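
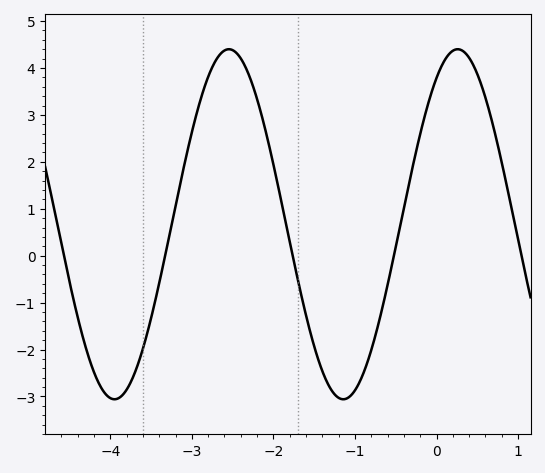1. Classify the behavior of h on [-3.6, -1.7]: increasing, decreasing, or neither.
neither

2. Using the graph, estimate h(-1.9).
1.13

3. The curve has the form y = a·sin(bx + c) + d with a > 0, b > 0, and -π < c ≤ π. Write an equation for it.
y = 3.73sin(2.24x + 0.99) + 0.67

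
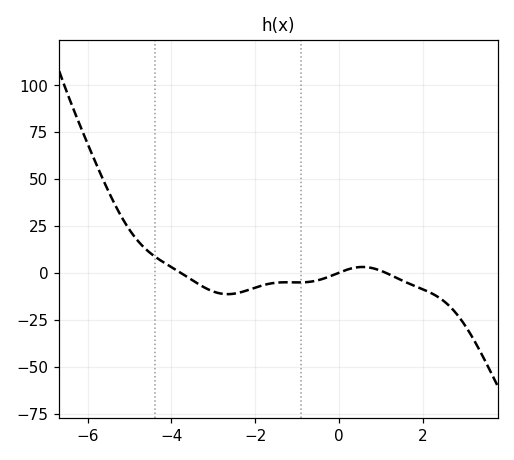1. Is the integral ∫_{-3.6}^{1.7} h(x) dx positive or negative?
negative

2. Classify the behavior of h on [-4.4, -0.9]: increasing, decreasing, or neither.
neither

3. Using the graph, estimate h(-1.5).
-5.01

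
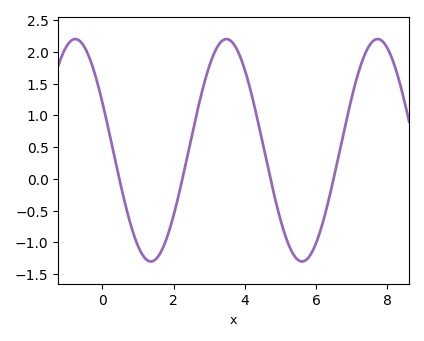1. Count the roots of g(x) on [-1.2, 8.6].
4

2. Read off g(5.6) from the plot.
-1.3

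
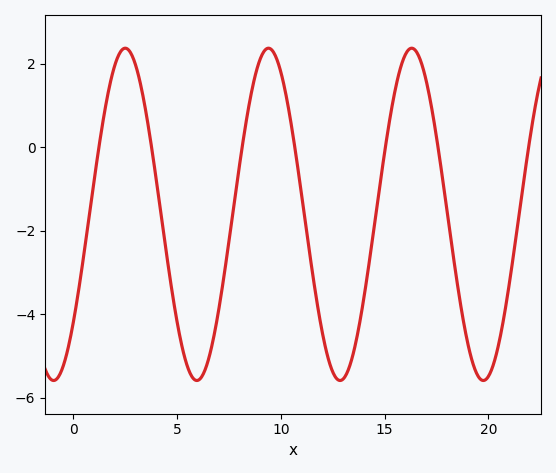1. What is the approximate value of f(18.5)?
-3.2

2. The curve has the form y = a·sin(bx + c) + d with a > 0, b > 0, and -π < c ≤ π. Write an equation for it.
y = 3.98sin(0.91x - 0.7) - 1.61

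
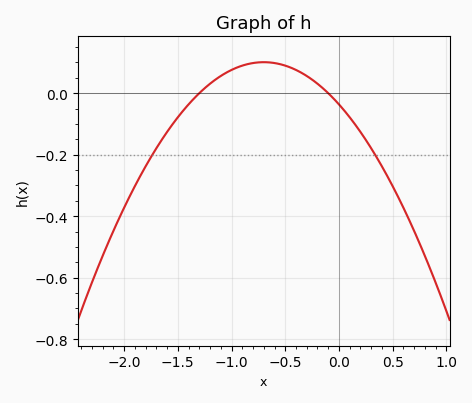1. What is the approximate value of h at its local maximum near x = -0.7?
0.1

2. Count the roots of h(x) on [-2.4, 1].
2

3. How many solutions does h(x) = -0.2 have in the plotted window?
2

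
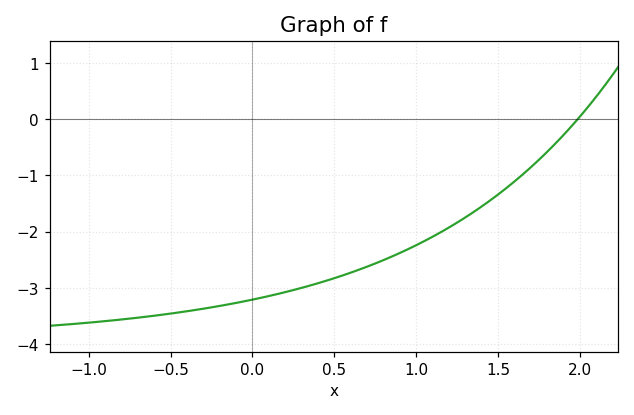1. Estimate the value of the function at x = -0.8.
-3.56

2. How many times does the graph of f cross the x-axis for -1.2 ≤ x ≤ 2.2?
1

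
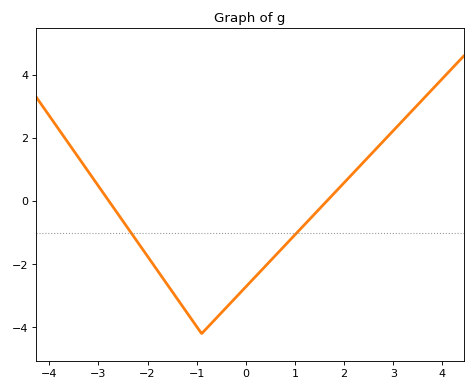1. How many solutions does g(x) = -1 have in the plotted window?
2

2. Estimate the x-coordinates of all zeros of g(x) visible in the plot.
-2.78, 1.64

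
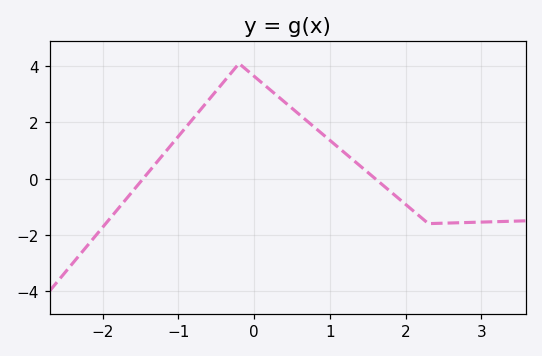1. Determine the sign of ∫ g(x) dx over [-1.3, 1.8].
positive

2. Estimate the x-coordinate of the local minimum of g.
2.3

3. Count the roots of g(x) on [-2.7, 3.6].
2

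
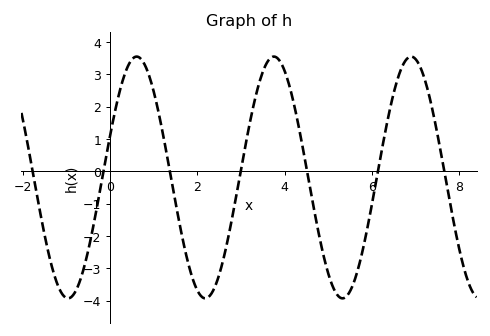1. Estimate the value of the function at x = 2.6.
-2.69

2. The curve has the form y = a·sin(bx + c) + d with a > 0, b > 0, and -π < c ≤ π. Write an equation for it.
y = 3.74sin(2x + 0.352) - 0.19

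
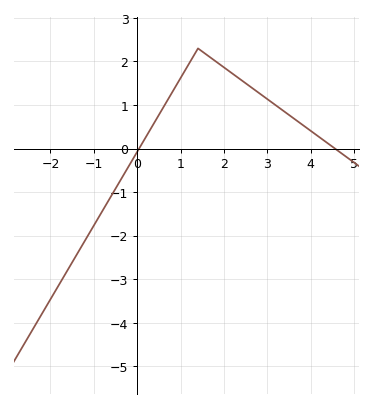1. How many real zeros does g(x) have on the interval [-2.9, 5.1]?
2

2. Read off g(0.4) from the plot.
0.6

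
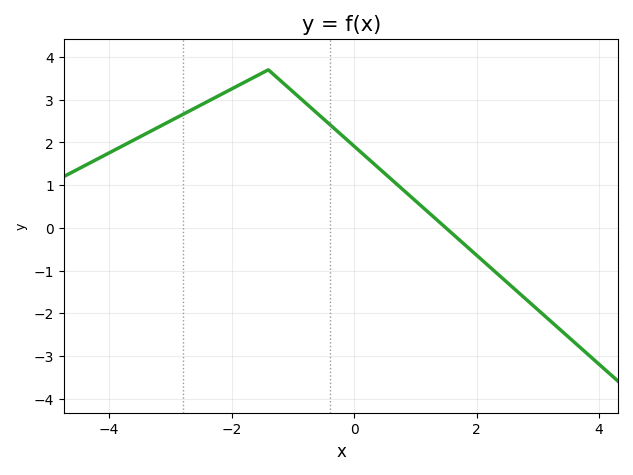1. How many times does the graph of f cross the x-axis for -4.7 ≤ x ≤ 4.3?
1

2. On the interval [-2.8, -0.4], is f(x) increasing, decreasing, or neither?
neither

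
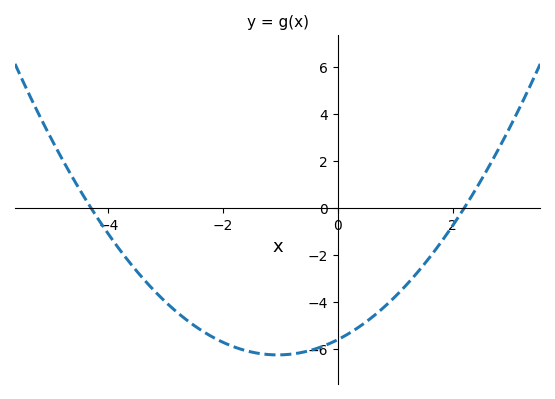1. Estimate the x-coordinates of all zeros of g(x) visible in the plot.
-4.2, 2.2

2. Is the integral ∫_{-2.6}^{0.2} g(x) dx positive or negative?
negative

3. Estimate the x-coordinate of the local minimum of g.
-1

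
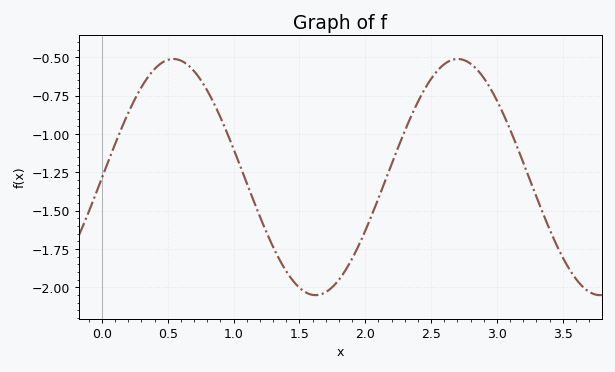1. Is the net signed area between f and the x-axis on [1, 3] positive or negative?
negative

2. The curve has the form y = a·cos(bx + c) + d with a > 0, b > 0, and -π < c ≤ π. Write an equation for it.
y = 0.77cos(2.91x - 1.58) - 1.28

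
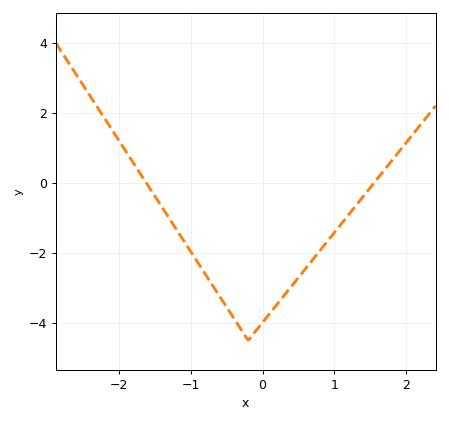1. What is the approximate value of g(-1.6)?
-0.062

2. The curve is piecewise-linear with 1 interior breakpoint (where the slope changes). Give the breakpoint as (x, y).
(-0.2, -4.5)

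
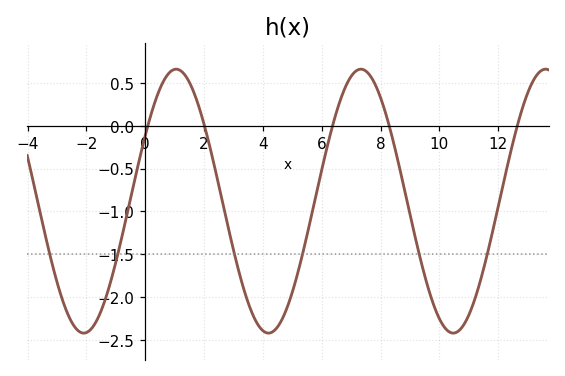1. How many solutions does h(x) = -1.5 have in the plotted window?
6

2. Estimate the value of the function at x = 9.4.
-1.6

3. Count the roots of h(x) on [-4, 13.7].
5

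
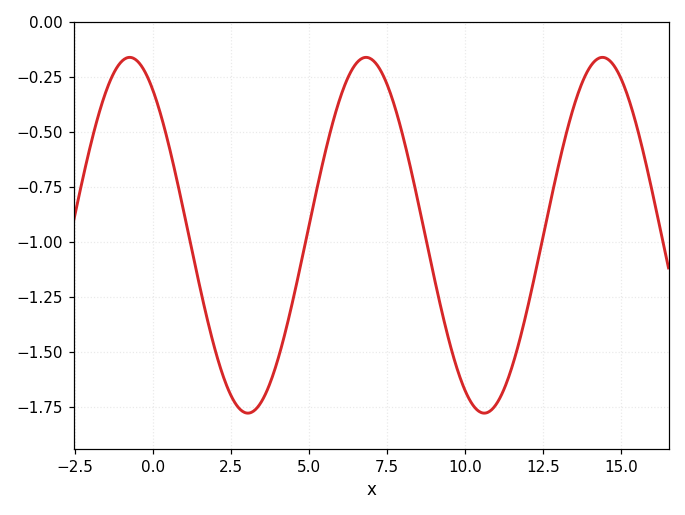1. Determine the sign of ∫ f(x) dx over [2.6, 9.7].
negative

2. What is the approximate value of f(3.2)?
-1.78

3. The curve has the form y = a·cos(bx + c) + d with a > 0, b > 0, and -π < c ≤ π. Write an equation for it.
y = 0.81cos(0.83x + 0.62) - 0.97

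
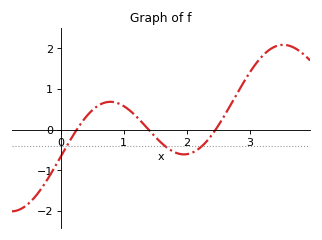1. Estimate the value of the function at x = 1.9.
-0.601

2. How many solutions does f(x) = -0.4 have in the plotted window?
3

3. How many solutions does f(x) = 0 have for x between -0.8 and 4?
3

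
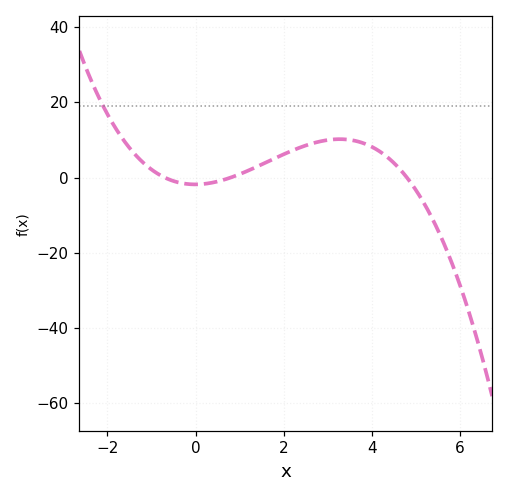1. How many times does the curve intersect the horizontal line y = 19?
1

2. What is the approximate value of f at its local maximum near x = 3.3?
10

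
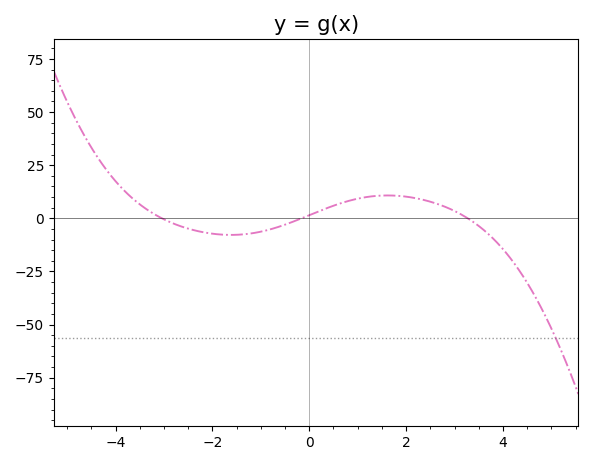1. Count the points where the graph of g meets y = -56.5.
1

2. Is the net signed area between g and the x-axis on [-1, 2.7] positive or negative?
positive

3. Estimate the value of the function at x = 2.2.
10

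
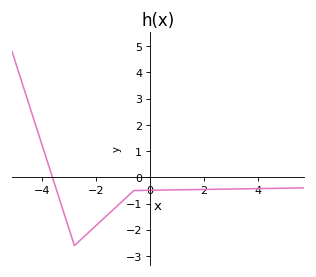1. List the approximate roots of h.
-3.61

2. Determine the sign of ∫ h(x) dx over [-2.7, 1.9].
negative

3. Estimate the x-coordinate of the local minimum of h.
-2.8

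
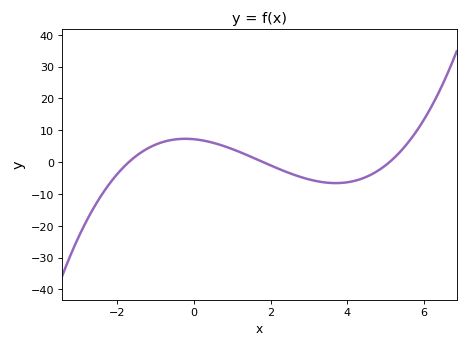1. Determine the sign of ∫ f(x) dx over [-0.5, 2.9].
positive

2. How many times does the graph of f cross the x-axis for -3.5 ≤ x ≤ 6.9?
3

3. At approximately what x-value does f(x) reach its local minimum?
3.7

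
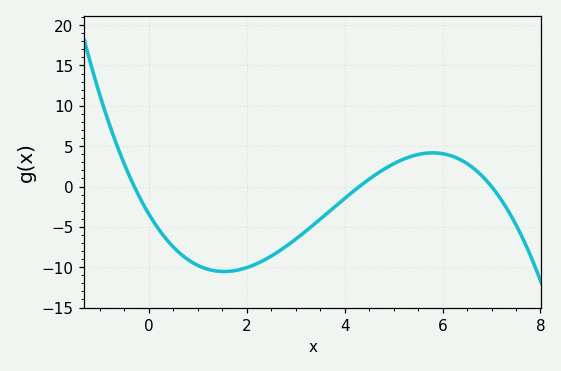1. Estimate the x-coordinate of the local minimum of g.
1.54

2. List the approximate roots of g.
-0.3, 4.3, 7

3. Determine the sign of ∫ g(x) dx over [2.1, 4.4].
negative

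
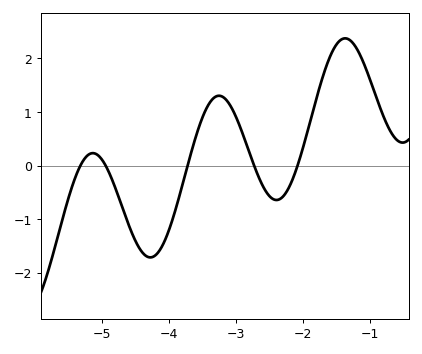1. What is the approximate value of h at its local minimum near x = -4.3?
-1.7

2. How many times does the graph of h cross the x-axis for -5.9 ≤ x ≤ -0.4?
5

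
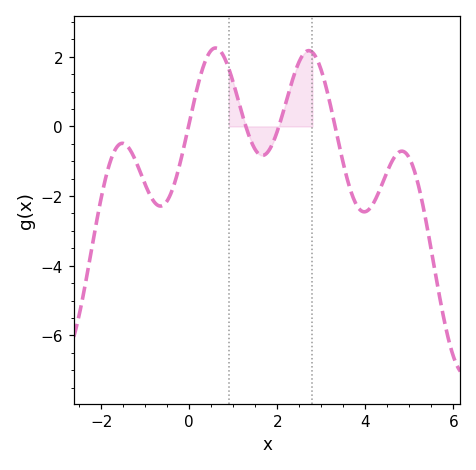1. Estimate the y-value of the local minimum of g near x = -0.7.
-2.29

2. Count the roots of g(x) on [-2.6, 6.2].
4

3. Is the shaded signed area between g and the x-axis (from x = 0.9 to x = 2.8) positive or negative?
positive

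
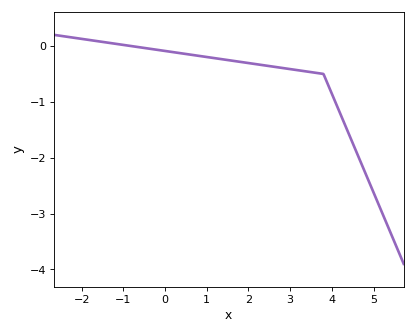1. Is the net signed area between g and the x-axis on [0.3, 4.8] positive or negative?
negative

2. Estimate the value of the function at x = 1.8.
-0.3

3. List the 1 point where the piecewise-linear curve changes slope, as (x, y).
(3.8, -0.5)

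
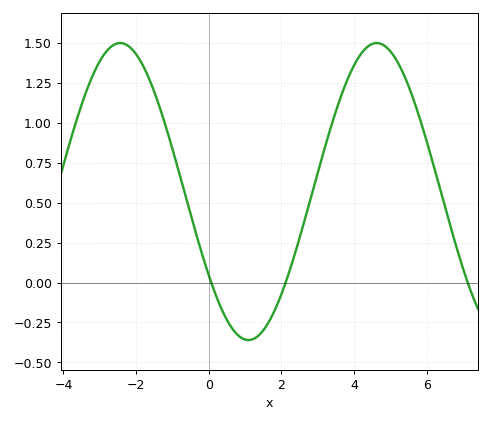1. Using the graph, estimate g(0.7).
-0.304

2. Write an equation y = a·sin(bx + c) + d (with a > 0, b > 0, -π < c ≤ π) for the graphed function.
y = 0.93sin(0.89x - 2.54) + 0.57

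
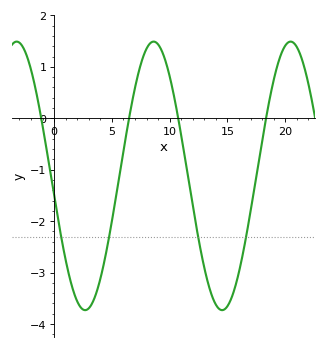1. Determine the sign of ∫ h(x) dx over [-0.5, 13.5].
negative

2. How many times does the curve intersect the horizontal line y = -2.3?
4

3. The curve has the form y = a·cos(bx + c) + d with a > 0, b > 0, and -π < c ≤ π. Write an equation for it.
y = 2.61cos(0.53x + 1.72) - 1.12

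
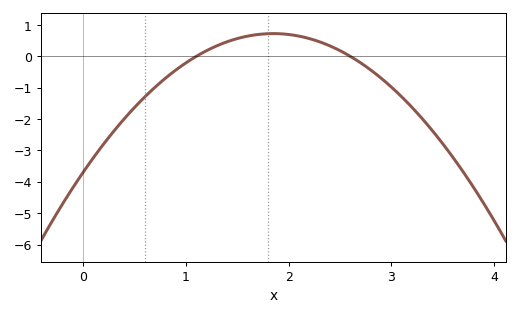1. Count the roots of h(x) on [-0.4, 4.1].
2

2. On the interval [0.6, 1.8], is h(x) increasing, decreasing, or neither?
increasing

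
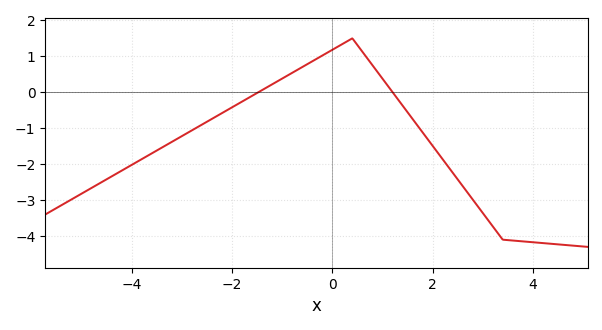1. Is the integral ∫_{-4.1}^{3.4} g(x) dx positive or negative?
negative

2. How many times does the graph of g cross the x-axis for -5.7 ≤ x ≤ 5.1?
2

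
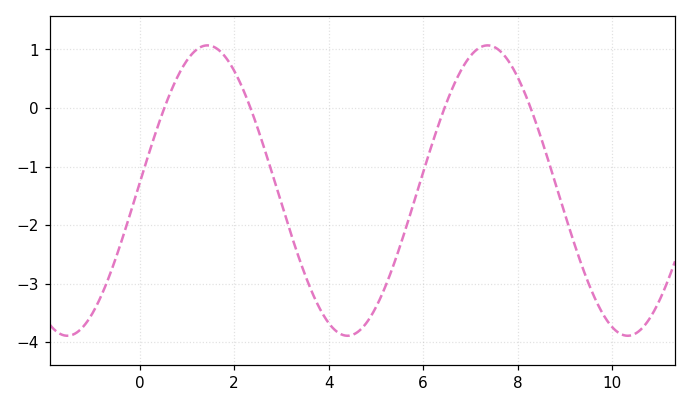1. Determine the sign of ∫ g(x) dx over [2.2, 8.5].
negative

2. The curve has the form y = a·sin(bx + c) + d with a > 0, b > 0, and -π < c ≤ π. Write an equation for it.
y = 2.48sin(1.06x + 0.05) - 1.41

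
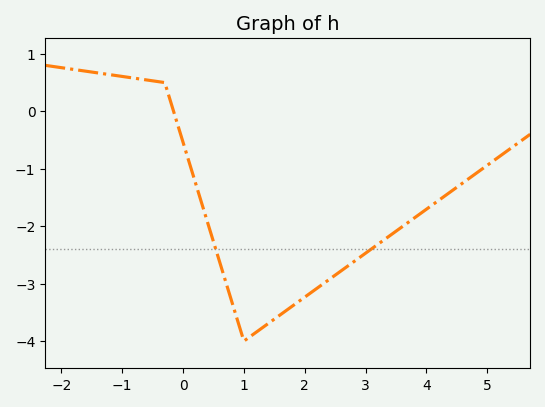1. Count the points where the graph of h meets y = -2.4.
2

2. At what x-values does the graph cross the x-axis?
-0.2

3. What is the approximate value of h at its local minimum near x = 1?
-4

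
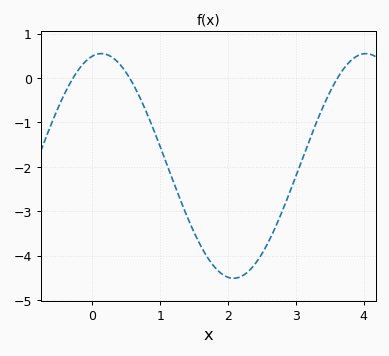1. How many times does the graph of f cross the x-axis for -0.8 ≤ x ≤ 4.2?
3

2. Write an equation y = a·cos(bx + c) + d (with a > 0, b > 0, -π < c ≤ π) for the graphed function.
y = 2.53cos(1.61x - 0.212) - 1.98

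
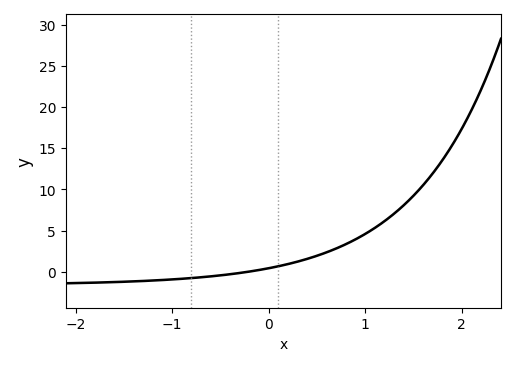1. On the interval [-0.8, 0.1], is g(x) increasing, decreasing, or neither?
increasing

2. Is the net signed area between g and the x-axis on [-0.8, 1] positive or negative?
positive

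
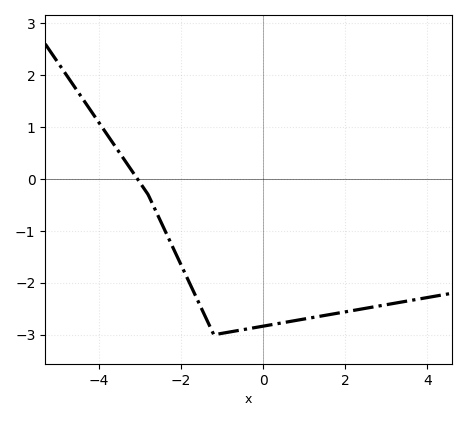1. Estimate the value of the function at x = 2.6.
-2.48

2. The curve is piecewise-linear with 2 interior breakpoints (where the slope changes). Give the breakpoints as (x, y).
(-2.8, -0.3); (-1.2, -3)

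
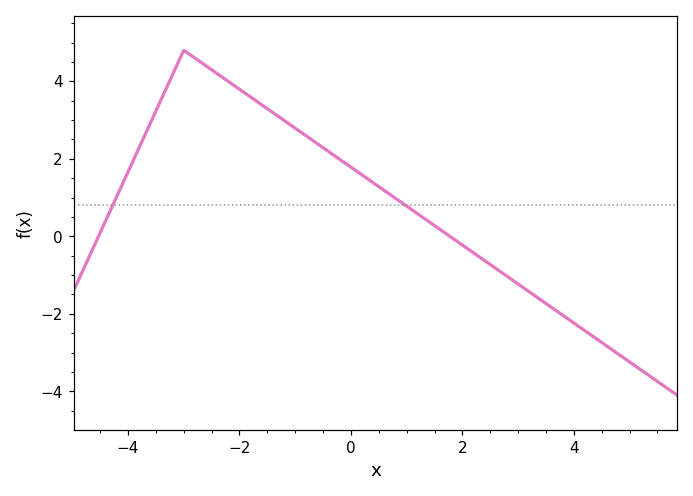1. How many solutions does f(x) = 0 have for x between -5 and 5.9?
2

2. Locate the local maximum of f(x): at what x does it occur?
-3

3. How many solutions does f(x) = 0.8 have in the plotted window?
2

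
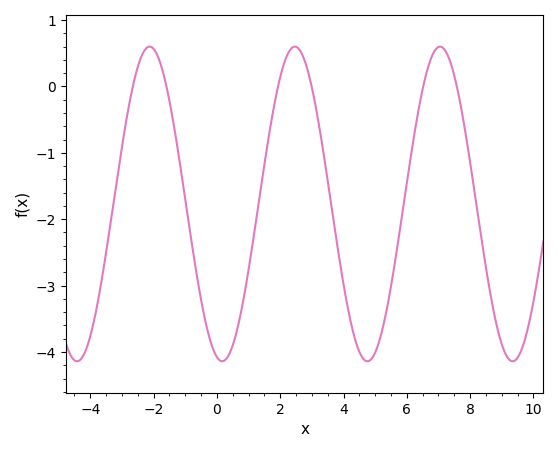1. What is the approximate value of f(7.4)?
0.3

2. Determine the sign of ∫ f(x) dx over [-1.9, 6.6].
negative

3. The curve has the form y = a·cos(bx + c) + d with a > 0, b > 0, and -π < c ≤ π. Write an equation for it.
y = 2.37cos(1.4x + 2.9) - 1.77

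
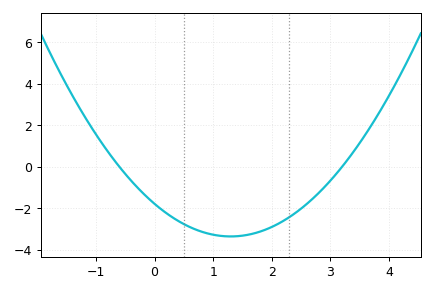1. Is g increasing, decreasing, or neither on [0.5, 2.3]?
neither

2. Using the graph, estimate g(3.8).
2.4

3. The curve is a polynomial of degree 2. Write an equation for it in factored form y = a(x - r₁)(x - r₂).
y = 0.93(x + 0.6)(x - 3.2)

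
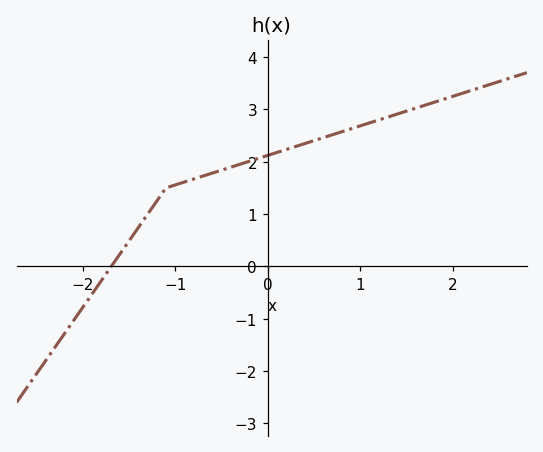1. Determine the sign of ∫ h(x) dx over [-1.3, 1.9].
positive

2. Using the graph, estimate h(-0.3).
1.95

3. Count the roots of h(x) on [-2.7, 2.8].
1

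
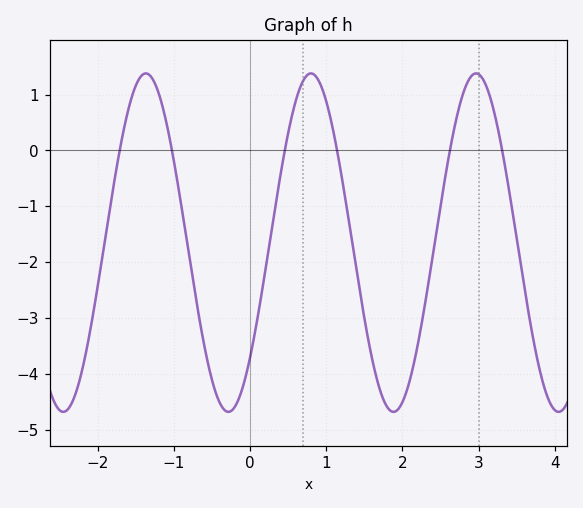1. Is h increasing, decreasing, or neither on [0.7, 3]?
neither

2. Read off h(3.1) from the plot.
1.16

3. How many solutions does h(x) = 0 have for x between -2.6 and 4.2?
6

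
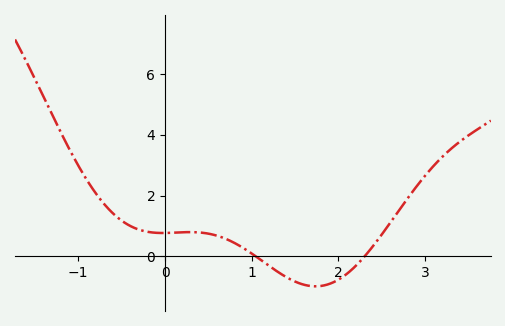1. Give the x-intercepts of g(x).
1.05, 2.3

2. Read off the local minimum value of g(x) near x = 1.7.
-0.982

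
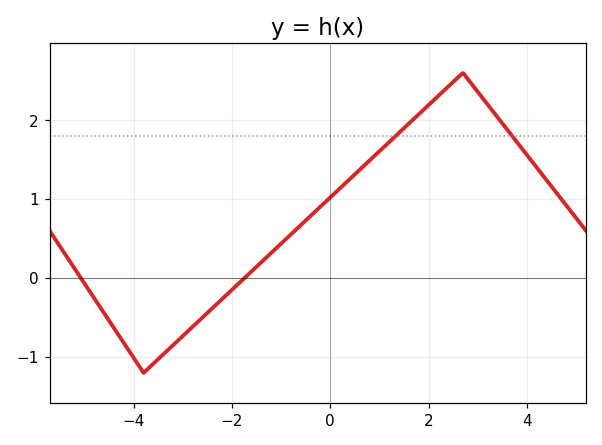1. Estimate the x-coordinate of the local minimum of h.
-3.8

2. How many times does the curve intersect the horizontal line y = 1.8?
2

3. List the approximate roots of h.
-5.08, -1.75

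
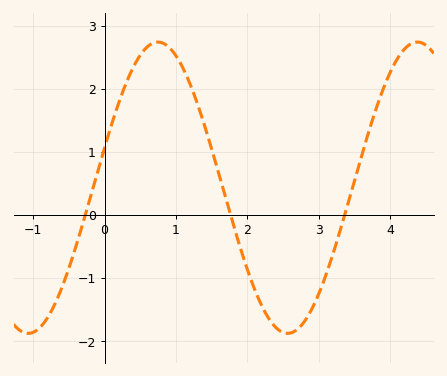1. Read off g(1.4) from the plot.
1.41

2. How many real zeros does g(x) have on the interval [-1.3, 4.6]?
3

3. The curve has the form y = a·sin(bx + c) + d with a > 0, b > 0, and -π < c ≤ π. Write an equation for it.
y = 2.31sin(1.73x + 0.28) + 0.43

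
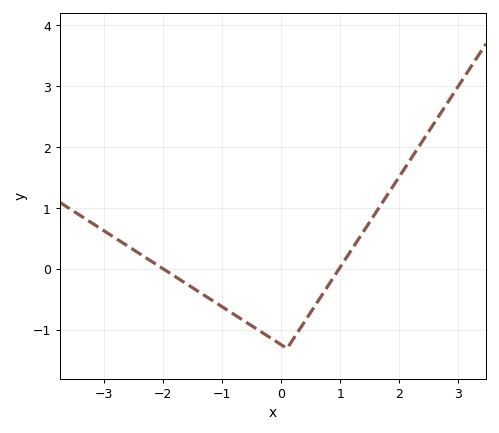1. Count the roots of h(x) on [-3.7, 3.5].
2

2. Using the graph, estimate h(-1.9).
-0.1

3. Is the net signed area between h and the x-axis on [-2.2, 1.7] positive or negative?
negative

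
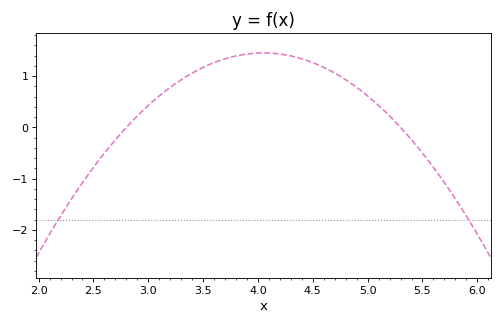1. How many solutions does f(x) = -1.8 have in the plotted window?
2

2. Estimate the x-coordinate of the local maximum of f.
4.1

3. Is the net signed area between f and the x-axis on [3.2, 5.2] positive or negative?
positive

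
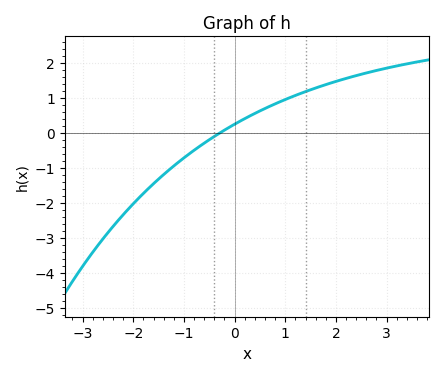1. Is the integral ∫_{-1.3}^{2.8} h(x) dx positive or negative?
positive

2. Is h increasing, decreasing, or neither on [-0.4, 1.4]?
increasing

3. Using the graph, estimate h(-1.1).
-0.827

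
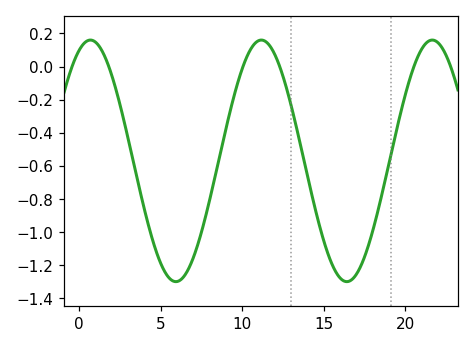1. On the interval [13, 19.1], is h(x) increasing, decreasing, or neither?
neither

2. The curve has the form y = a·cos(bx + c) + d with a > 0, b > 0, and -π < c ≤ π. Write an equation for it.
y = 0.73cos(0.6x - 0.42) - 0.57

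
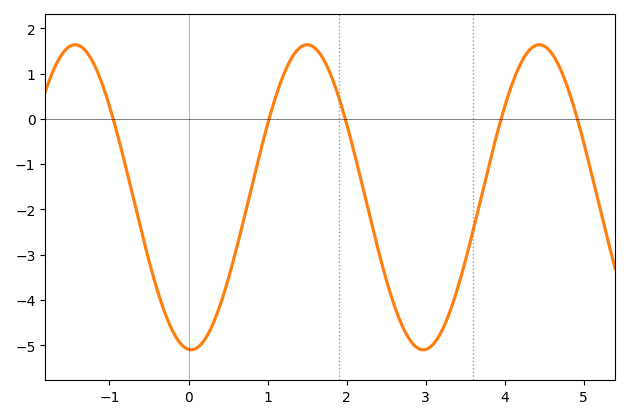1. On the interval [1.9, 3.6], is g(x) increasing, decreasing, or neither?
neither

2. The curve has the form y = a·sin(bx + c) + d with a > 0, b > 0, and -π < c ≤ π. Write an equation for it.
y = 3.37sin(2.1x - 1.6) - 1.73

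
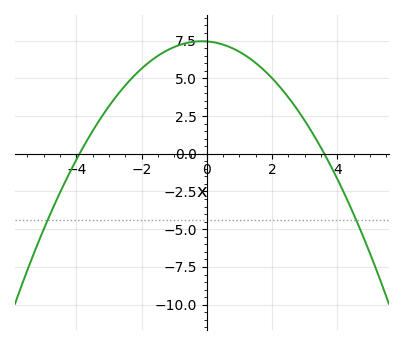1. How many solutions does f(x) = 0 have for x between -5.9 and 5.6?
2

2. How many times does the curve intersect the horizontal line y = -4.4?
2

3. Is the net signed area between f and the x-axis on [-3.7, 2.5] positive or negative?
positive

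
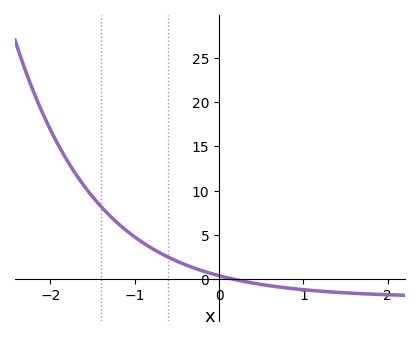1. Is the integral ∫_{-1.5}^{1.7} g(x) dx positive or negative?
positive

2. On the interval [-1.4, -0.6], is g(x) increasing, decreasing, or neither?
decreasing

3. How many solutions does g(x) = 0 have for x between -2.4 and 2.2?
1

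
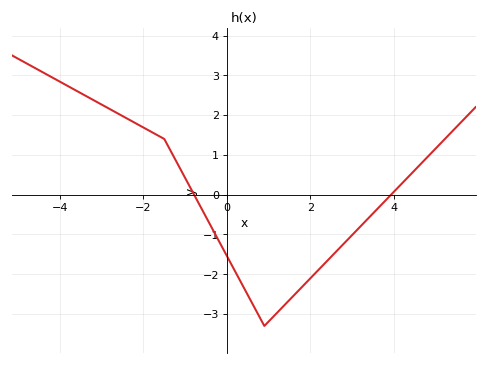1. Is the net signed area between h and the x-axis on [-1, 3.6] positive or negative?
negative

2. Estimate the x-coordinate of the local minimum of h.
1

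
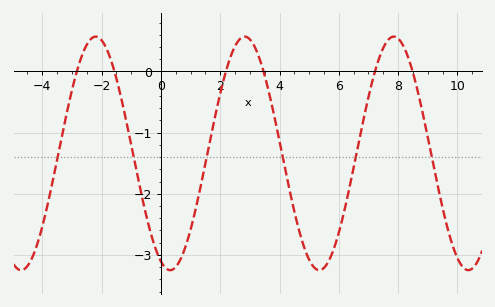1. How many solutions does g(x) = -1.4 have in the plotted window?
6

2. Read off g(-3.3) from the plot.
-1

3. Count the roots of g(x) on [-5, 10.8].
6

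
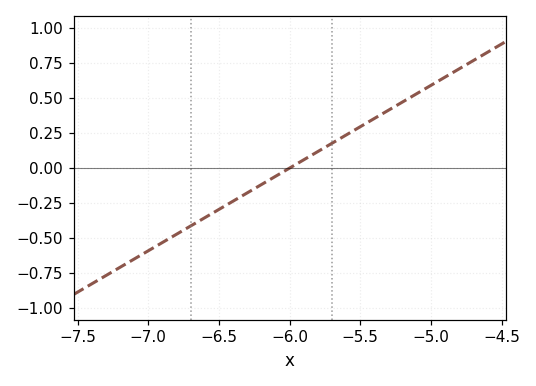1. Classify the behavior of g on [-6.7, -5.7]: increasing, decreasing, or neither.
increasing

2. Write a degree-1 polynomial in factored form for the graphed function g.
y = 0.59(x + 6)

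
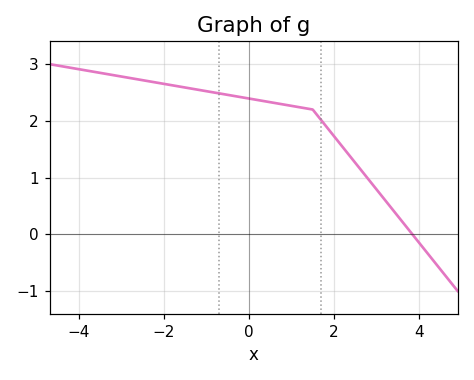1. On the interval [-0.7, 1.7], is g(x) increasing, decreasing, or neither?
decreasing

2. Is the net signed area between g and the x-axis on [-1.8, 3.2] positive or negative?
positive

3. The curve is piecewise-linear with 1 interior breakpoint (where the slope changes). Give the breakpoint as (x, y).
(1.5, 2.2)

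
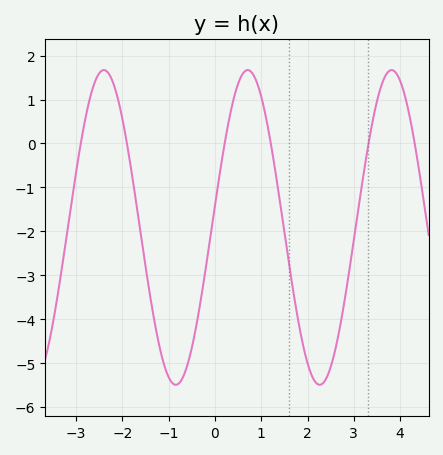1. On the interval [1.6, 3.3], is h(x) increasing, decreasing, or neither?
neither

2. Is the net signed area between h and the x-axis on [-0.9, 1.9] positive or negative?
negative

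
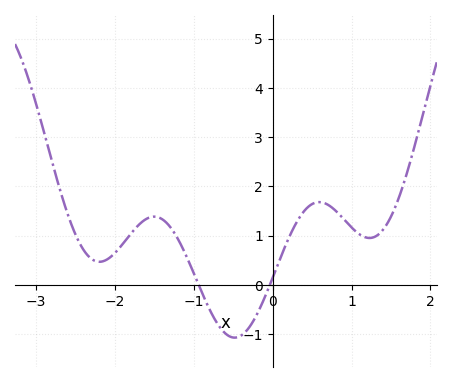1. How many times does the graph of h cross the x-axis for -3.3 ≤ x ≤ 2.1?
2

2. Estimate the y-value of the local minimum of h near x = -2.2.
0.5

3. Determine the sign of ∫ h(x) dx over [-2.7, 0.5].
positive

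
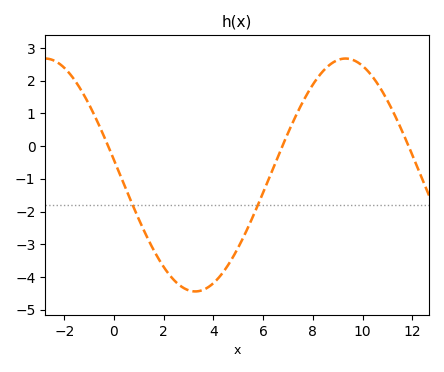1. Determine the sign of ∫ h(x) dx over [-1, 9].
negative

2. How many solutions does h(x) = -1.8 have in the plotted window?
2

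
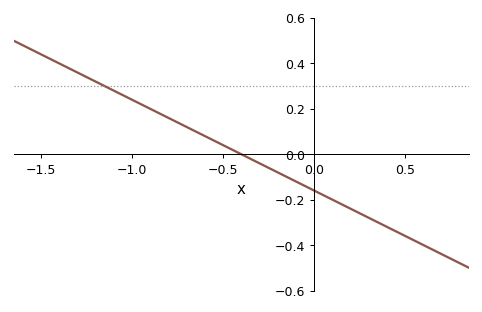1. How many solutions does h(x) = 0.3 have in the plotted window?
1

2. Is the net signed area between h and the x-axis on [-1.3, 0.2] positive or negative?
positive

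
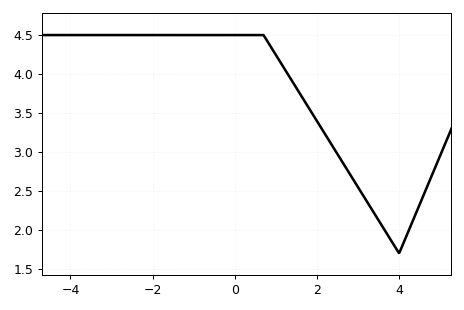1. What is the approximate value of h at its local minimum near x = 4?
1.7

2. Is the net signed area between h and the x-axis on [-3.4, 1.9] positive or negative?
positive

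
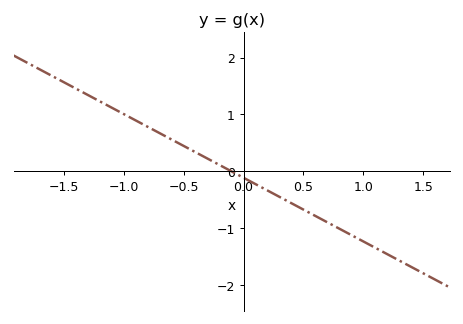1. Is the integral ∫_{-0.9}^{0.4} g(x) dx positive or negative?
positive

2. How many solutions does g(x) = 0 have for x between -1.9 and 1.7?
1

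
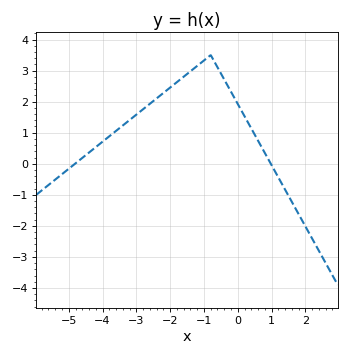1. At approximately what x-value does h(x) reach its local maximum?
-0.802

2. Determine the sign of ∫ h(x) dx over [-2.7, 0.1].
positive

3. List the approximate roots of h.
-4.81, 0.977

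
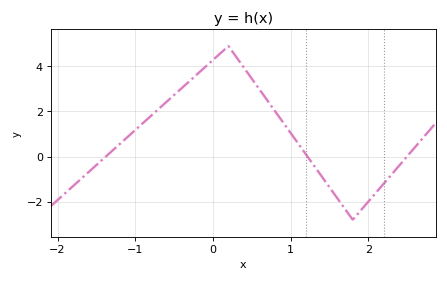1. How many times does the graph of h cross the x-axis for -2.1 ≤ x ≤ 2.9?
3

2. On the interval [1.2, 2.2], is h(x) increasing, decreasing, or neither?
neither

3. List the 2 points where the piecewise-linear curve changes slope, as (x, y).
(0.2, 4.9); (1.8, -2.8)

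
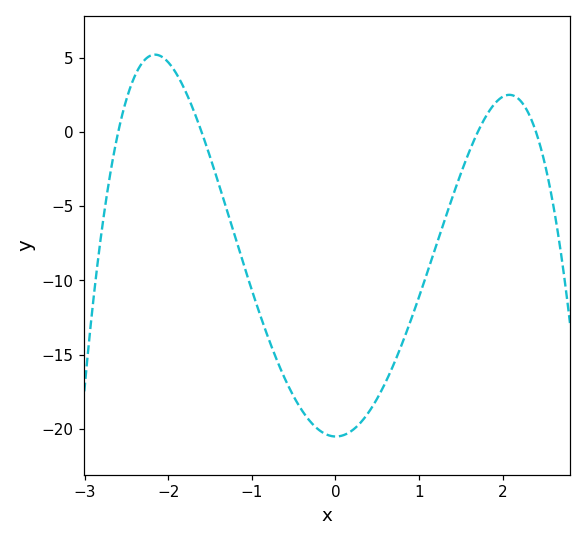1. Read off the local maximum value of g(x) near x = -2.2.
5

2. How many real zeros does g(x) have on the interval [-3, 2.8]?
4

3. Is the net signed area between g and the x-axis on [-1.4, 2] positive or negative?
negative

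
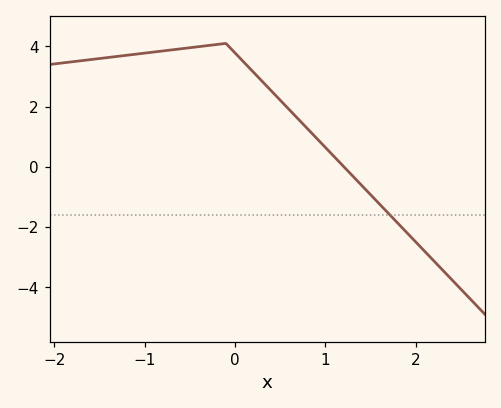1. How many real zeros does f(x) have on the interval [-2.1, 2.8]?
1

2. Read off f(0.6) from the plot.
1.9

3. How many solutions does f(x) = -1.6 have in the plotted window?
1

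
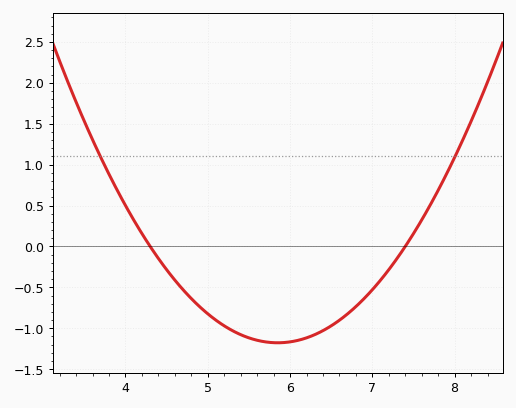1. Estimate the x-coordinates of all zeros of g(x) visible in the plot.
4.3, 7.4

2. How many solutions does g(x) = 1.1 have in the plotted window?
2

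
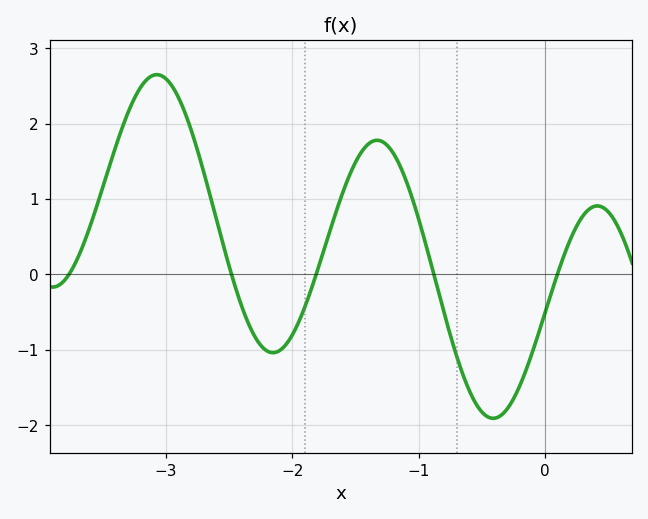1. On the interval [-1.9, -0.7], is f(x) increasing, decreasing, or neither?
neither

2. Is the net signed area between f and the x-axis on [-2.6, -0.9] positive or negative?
positive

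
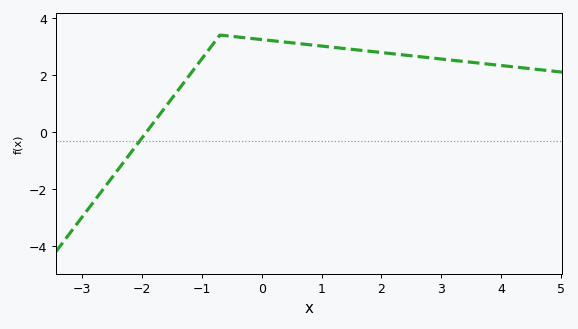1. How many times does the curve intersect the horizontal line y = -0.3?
1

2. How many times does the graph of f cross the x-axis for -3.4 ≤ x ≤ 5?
1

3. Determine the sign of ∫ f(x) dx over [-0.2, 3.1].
positive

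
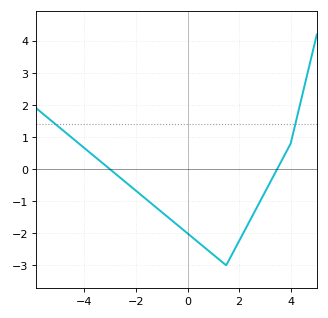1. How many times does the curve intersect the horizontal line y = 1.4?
2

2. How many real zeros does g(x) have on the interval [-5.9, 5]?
2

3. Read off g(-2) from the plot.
-0.671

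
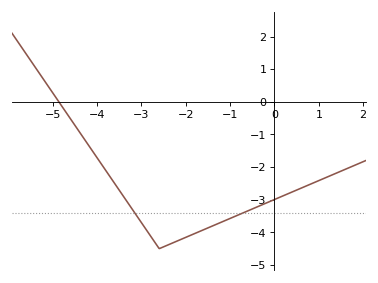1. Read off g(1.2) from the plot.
-2.3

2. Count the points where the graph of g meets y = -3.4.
2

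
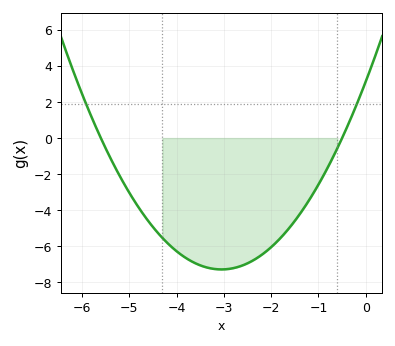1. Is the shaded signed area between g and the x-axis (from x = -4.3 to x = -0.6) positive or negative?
negative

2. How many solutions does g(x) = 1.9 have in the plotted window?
2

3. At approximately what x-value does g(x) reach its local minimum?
-3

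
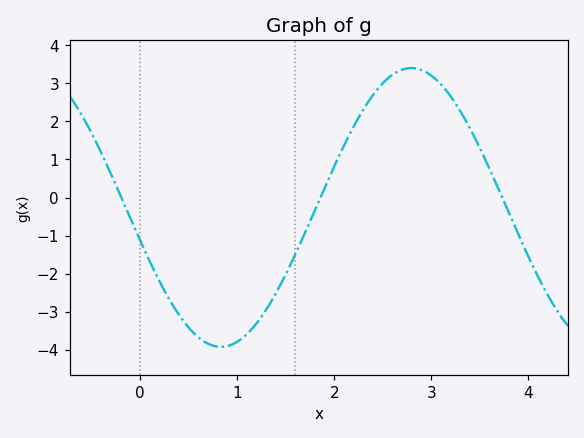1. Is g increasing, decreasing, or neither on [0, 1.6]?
neither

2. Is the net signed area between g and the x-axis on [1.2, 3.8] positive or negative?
positive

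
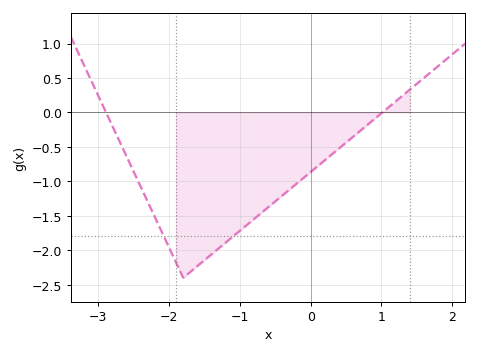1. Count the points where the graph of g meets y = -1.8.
2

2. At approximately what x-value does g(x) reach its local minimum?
-1.8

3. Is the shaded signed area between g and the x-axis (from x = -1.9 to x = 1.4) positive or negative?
negative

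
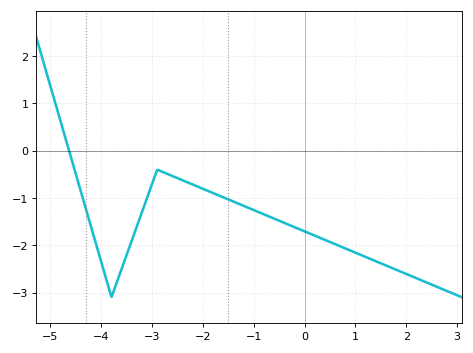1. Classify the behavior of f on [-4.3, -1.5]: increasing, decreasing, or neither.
neither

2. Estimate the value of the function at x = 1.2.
-2.25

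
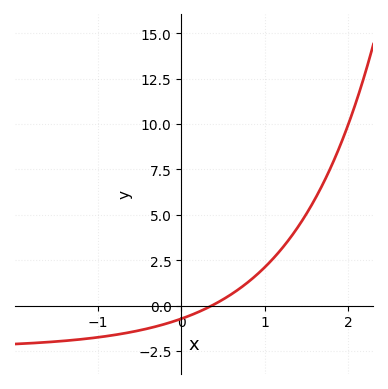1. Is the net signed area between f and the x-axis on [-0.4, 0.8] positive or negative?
negative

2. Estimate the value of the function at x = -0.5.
-1.4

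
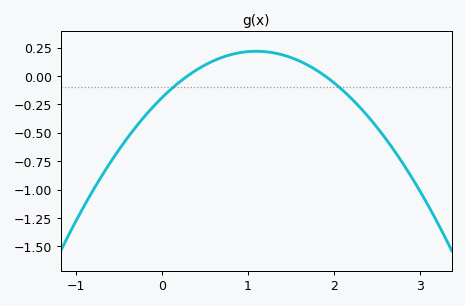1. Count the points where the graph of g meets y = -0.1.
2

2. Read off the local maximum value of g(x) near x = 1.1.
0.218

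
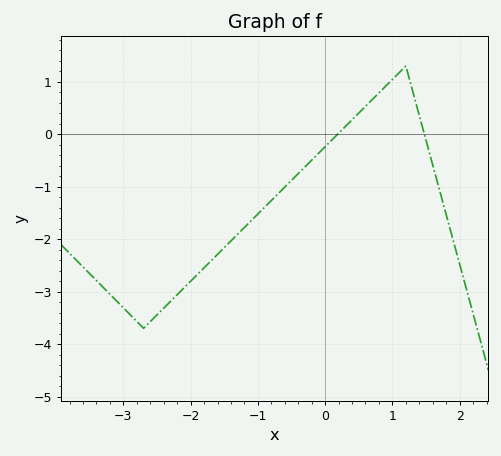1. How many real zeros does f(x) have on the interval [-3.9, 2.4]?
2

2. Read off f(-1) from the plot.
-1.5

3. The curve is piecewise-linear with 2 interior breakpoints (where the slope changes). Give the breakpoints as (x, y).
(-2.7, -3.7); (1.2, 1.3)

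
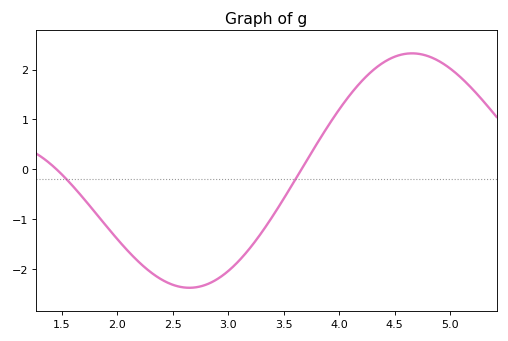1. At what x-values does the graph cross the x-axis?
1.45, 3.66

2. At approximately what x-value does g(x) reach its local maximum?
4.66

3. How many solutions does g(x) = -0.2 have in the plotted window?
2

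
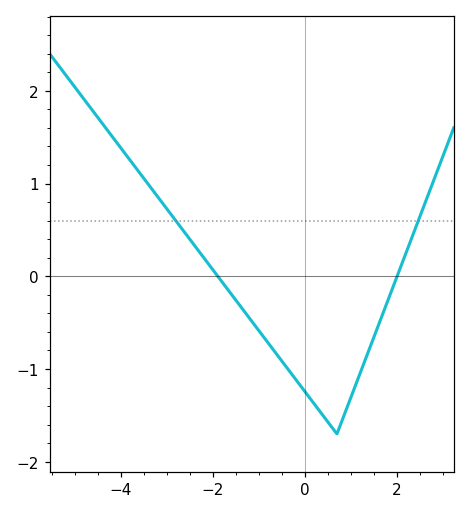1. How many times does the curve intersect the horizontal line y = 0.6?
2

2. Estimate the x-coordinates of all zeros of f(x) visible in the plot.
-1.89, 2.01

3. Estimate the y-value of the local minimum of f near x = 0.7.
-1.7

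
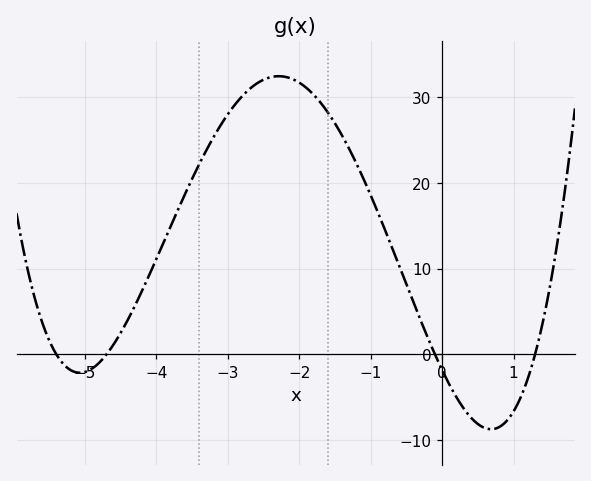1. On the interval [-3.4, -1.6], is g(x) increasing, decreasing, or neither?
neither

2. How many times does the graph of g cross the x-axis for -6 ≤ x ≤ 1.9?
4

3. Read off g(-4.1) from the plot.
9.27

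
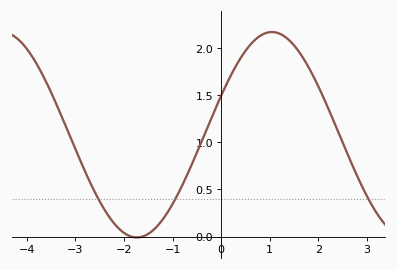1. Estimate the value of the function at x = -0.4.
1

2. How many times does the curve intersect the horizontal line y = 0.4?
3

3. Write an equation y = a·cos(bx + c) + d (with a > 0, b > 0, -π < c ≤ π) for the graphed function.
y = 1.09cos(1.1x - 1.2) + 1.08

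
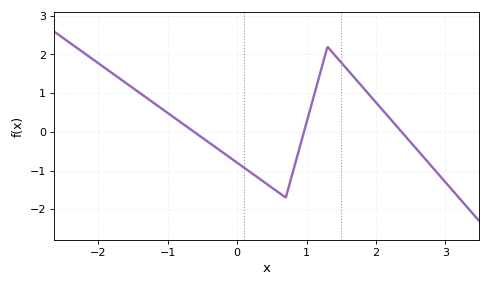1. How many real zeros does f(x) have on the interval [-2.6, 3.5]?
3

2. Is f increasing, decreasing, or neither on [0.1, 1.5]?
neither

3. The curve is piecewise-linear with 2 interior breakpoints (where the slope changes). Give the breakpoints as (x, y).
(0.7, -1.7); (1.3, 2.2)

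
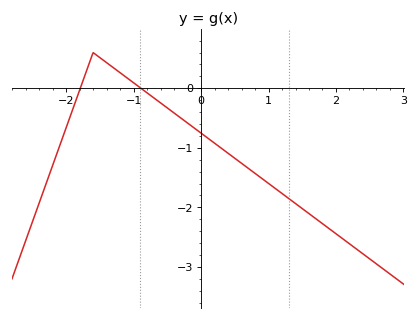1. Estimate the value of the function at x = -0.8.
-0.076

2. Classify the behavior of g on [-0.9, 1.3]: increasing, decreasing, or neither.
decreasing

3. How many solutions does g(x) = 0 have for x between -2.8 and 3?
2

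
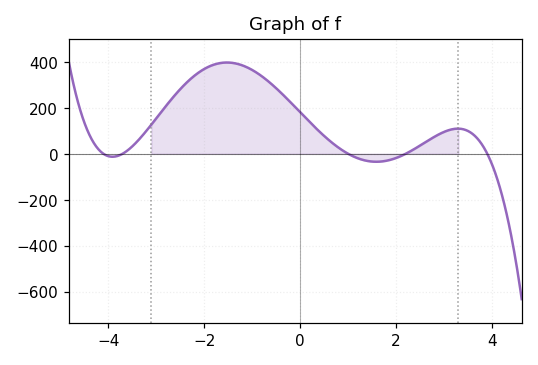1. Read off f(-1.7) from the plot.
393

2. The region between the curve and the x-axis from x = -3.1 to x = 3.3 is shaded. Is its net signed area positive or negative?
positive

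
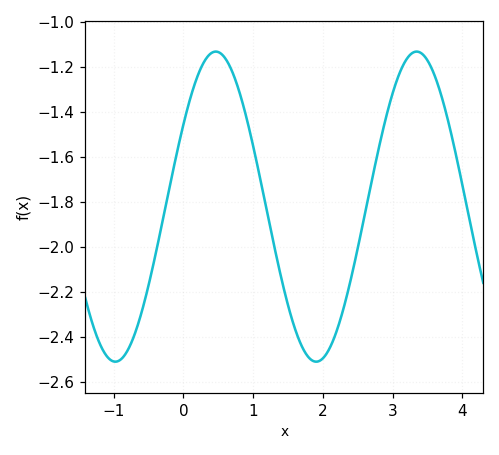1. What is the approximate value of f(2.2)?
-2.38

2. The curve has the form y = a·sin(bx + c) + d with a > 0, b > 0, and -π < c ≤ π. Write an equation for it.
y = 0.69sin(2.2x + 0.56) - 1.82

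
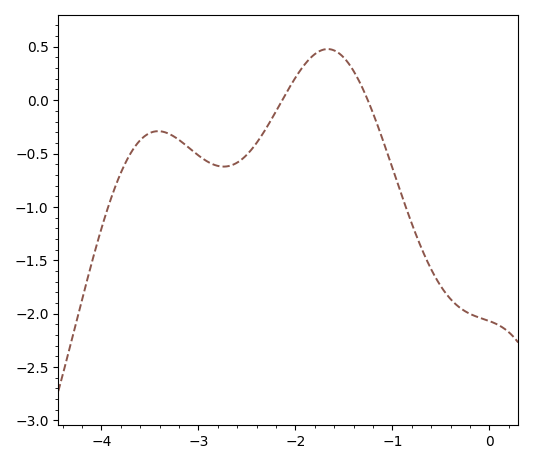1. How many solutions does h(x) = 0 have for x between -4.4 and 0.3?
2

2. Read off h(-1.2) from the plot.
-0.121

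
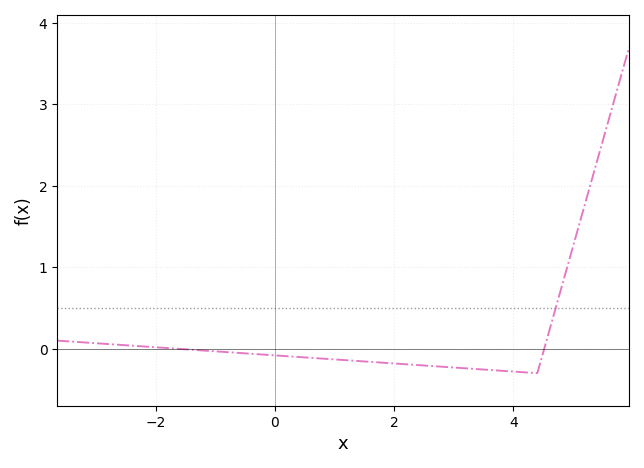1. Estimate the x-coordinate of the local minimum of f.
4.4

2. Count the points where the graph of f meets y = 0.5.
1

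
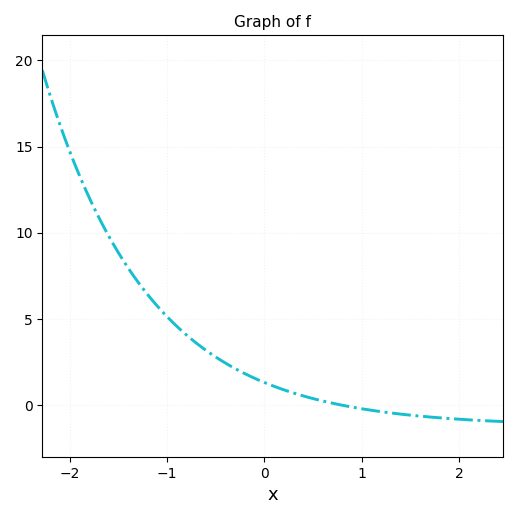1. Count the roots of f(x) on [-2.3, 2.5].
1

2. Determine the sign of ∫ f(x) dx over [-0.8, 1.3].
positive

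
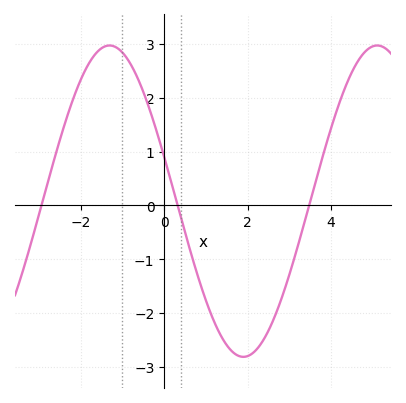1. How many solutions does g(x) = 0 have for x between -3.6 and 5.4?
3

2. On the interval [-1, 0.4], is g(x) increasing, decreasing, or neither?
decreasing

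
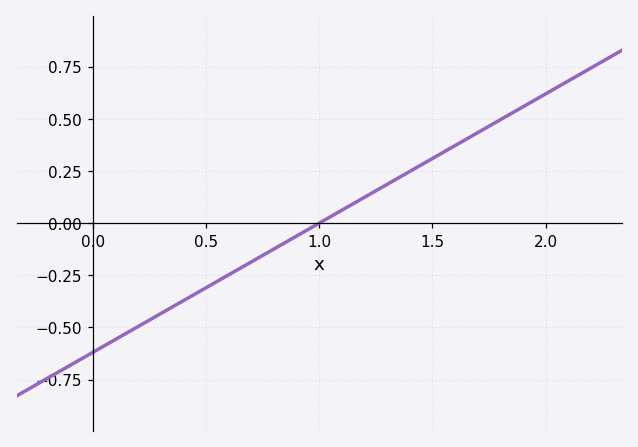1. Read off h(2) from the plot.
0.62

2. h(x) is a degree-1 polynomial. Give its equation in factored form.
y = 0.62(x - 1)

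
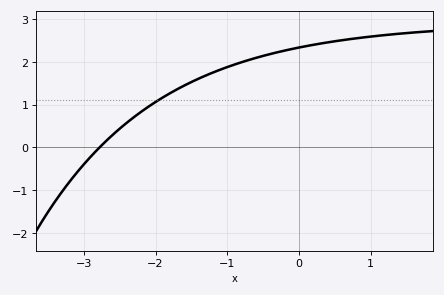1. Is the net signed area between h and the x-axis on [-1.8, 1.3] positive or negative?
positive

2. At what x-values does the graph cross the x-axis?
-2.8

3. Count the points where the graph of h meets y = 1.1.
1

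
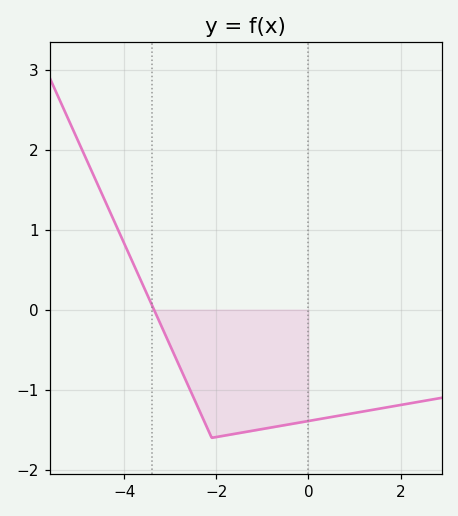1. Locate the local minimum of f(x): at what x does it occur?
-2.1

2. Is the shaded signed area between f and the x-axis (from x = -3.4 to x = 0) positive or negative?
negative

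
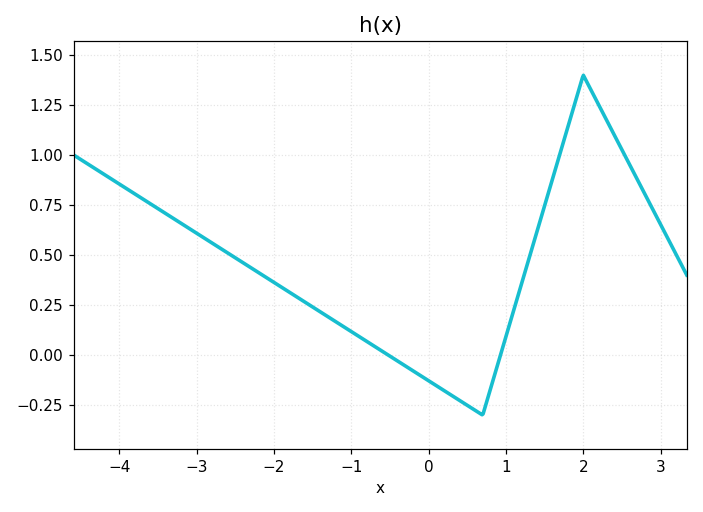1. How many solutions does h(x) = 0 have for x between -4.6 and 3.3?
2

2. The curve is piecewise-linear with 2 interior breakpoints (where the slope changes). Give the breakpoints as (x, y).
(0.7, -0.3); (2, 1.4)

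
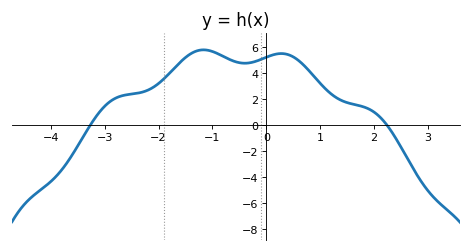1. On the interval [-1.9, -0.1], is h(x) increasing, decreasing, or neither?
neither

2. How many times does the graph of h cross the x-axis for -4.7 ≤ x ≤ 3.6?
2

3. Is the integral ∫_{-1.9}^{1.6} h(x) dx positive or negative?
positive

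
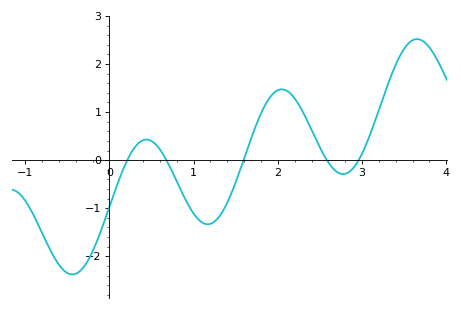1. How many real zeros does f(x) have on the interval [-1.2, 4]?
5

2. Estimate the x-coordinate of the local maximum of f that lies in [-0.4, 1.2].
0.441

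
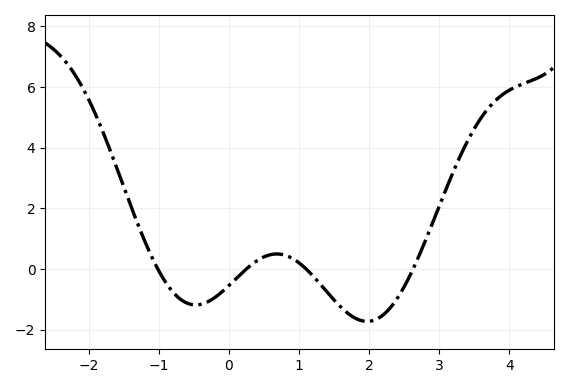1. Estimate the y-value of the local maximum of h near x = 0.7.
0.4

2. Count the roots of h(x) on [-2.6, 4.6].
4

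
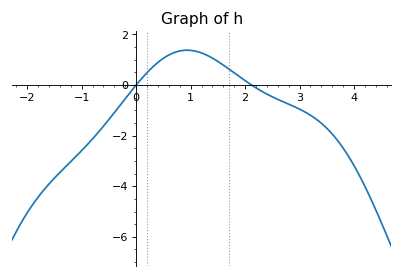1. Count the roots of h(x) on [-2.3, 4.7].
2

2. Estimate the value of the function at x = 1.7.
0.638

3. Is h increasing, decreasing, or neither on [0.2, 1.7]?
neither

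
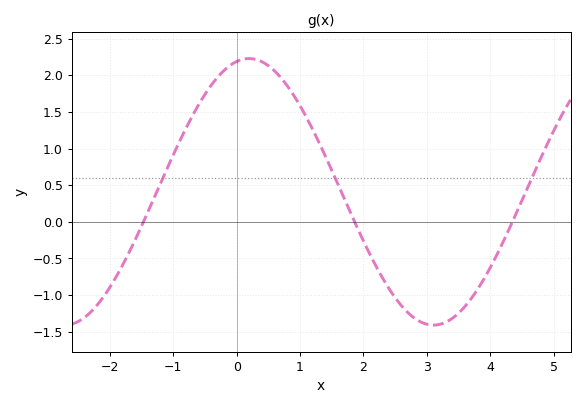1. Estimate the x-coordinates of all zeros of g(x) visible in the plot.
-1.4, 1.8, 4.4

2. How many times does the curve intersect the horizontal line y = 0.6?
3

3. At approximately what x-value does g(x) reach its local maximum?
0.2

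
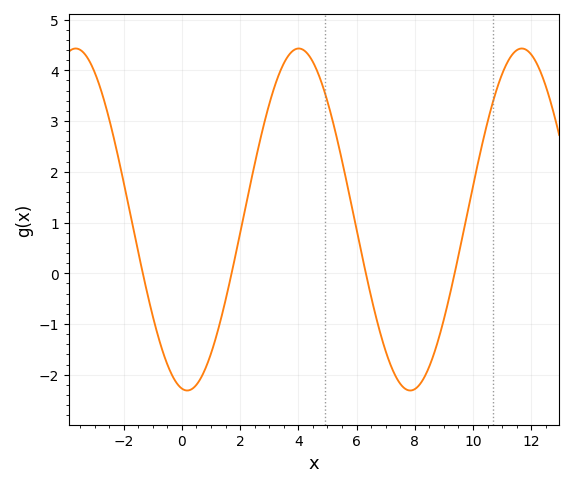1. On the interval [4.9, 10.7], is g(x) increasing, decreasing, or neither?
neither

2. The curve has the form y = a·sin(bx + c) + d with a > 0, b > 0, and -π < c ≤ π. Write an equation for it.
y = 3.37sin(0.82x - 1.7) + 1.06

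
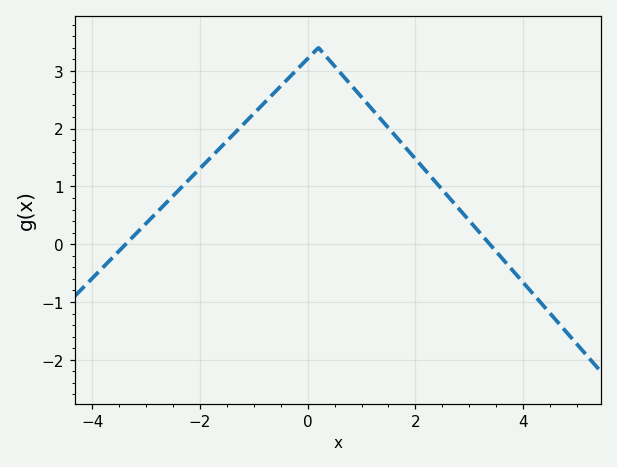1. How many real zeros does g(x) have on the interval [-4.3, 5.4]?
2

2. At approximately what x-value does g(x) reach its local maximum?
0.2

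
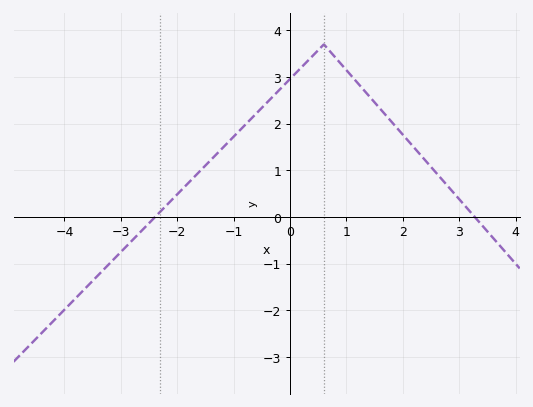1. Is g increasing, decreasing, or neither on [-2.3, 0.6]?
increasing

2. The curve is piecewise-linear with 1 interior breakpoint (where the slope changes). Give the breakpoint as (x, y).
(0.6, 3.7)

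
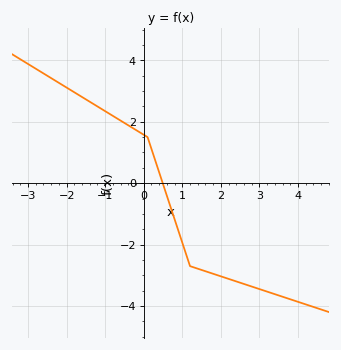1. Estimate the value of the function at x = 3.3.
-3.6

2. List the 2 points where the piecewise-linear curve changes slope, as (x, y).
(0.1, 1.5); (1.2, -2.7)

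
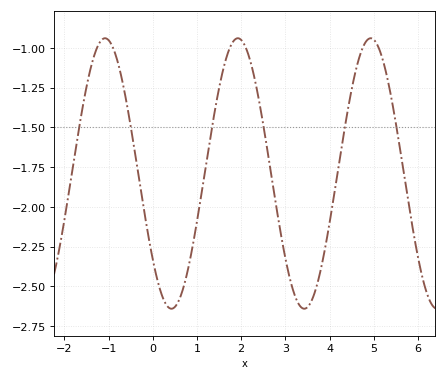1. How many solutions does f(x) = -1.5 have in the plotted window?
6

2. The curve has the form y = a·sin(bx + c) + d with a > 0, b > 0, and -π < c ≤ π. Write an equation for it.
y = 0.85sin(2.09x - 2.45) - 1.79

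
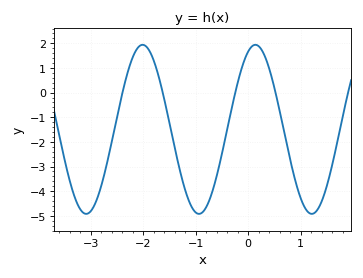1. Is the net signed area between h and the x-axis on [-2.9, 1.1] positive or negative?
negative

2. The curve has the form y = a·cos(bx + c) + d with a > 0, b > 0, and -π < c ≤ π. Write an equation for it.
y = 3.43cos(2.92x - 0.4) - 1.49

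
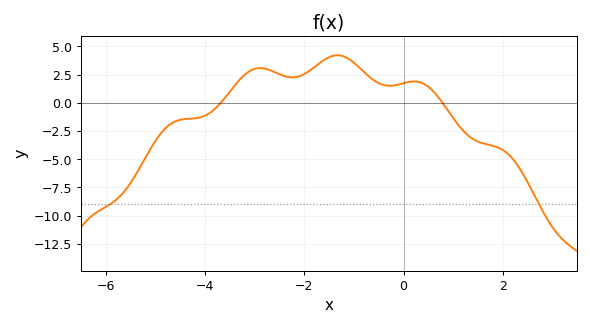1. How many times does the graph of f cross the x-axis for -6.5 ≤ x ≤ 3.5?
2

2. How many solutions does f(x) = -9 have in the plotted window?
2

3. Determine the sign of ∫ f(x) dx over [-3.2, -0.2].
positive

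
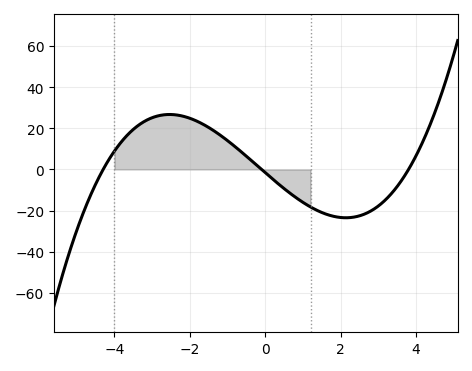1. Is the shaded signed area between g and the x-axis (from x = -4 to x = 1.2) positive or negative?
positive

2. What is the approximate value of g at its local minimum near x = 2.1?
-23.5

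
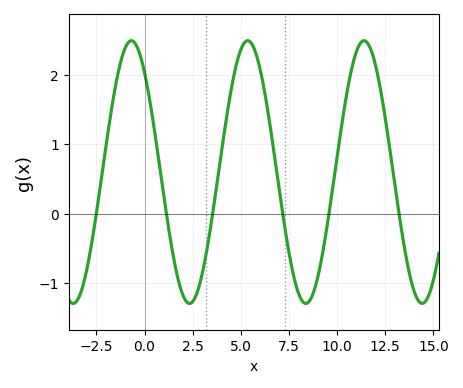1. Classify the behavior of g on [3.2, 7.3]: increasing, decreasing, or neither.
neither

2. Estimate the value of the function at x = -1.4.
2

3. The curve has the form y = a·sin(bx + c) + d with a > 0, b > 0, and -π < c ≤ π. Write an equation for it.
y = 1.9sin(1.04x + 2.28) + 0.6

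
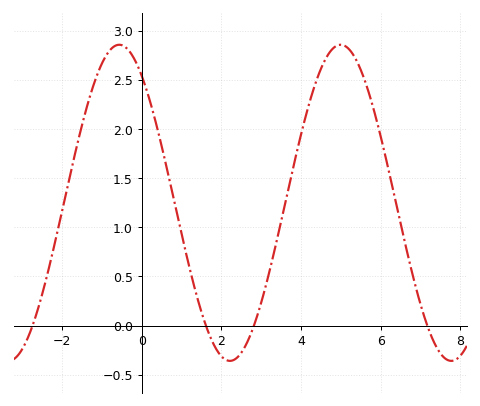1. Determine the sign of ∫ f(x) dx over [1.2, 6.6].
positive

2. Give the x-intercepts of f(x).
-2.74, 1.61, 2.82, 7.17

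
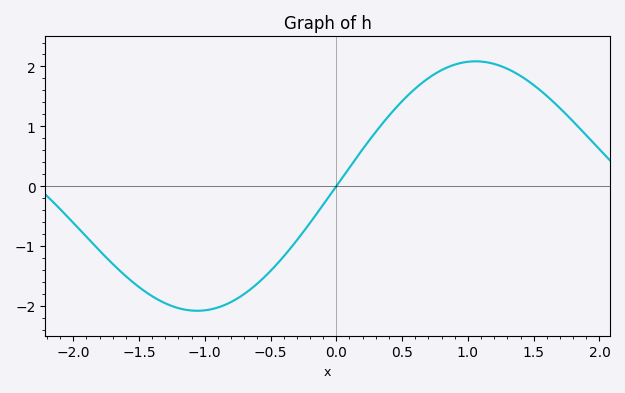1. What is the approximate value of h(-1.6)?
-1.51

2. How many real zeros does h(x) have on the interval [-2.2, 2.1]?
1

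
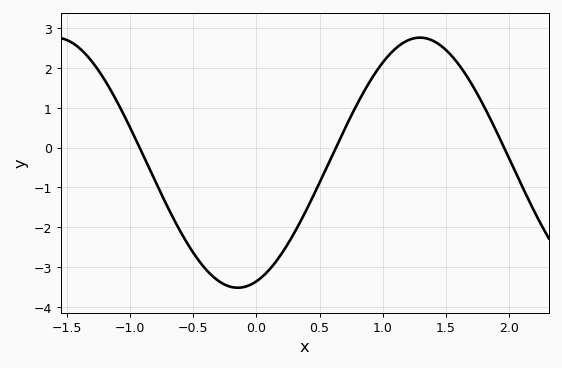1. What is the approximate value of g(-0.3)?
-3.3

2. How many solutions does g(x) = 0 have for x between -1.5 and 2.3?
3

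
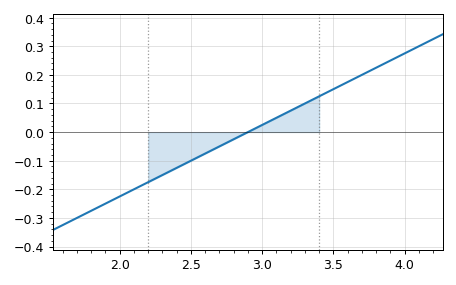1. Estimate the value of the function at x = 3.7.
0.2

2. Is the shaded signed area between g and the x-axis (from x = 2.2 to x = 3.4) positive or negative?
negative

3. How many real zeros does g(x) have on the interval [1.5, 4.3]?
1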